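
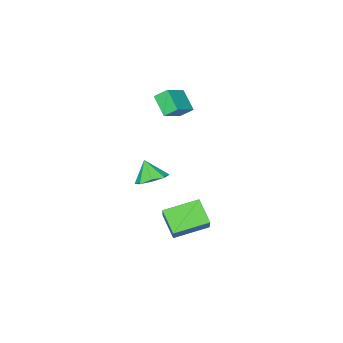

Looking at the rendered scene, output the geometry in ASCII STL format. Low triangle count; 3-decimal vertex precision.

solid 
facet normal -0.887 0.387 0.253
outer loop
vertex -0.124 1.76 -1.461
vertex 0.078 2.962 -2.588
vertex -1.078 0.537 -2.935
endloop
endfacet
facet normal -0.121 -0.724 0.679
outer loop
vertex 0.802 -0.282 -3.472
vertex -0.124 1.76 -1.461
vertex -1.078 0.537 -2.935
endloop
endfacet
facet normal -0.887 0.387 0.253
outer loop
vertex -1.078 0.537 -2.935
vertex 0.078 2.962 -2.588
vertex -0.876 1.739 -4.062
endloop
endfacet
facet normal -0.446 -0.571 -0.689
outer loop
vertex -0.876 1.739 -4.062
vertex 0.802 -0.282 -3.472
vertex -1.078 0.537 -2.935
endloop
endfacet
facet normal 0.446 0.571 0.689
outer loop
vertex -0.124 1.76 -1.461
vertex 1.958 2.143 -3.125
vertex 0.078 2.962 -2.588
endloop
endfacet
facet normal -0.121 -0.724 0.679
outer loop
vertex 1.756 0.941 -1.998
vertex -0.124 1.76 -1.461
vertex 0.802 -0.282 -3.472
endloop
endfacet
facet normal 0.446 0.571 0.689
outer loop
vertex 1.756 0.941 -1.998
vertex 1.958 2.143 -3.125
vertex -0.124 1.76 -1.461
endloop
endfacet
facet normal 0.121 0.724 -0.679
outer loop
vertex 0.078 2.962 -2.588
vertex 1.958 2.143 -3.125
vertex -0.876 1.739 -4.062
endloop
endfacet
facet normal -0.446 -0.571 -0.689
outer loop
vertex 1.004 0.92 -4.599
vertex 0.802 -0.282 -3.472
vertex -0.876 1.739 -4.062
endloop
endfacet
facet normal 0.121 0.724 -0.679
outer loop
vertex -0.876 1.739 -4.062
vertex 1.958 2.143 -3.125
vertex 1.004 0.92 -4.599
endloop
endfacet
facet normal 0.887 -0.387 -0.253
outer loop
vertex 1.004 0.92 -4.599
vertex 1.756 0.941 -1.998
vertex 0.802 -0.282 -3.472
endloop
endfacet
facet normal 0.887 -0.387 -0.253
outer loop
vertex 1.958 2.143 -3.125
vertex 1.756 0.941 -1.998
vertex 1.004 0.92 -4.599
endloop
endfacet
facet normal -0.005 0.503 -0.864
outer loop
vertex 2.454 -0.129 -0.169
vertex 1.487 -0.315 -0.272
vertex 2.02 0.407 0.145
endloop
endfacet
facet normal 0.684 0.134 0.717
outer loop
vertex 2.454 -0.129 -0.169
vertex 2.02 0.407 0.145
vertex 1.493 -1.005 0.912
endloop
endfacet
facet normal -0.006 0.503 -0.864
outer loop
vertex 2.02 0.407 0.145
vertex 1.487 -0.315 -0.272
vertex 1.274 0.52 0.216
endloop
endfacet
facet normal 0.150 0.428 0.891
outer loop
vertex 2.02 0.407 0.145
vertex 1.274 0.52 0.216
vertex 1.493 -1.005 0.912
endloop
endfacet
facet normal -0.005 0.504 -0.864
outer loop
vertex 1.274 0.52 0.216
vertex 1.487 -0.315 -0.272
vertex 0.653 0.144 0.0
endloop
endfacet
facet normal -0.474 0.308 0.825
outer loop
vertex 1.274 0.52 0.216
vertex 0.653 0.144 0.0
vertex 1.493 -1.005 0.912
endloop
endfacet
facet normal -0.005 0.503 -0.864
outer loop
vertex 0.653 0.144 0.0
vertex 1.487 -0.315 -0.272
vertex 0.52 -0.501 -0.375
endloop
endfacet
facet normal -0.816 -0.155 0.556
outer loop
vertex 0.653 0.144 0.0
vertex 0.52 -0.501 -0.375
vertex 1.493 -1.005 0.912
endloop
endfacet
facet normal -0.005 0.503 -0.864
outer loop
vertex 0.52 -0.501 -0.375
vertex 1.487 -0.315 -0.272
vertex 0.953 -1.037 -0.689
endloop
endfacet
facet normal -0.680 -0.692 0.243
outer loop
vertex 0.52 -0.501 -0.375
vertex 0.953 -1.037 -0.689
vertex 1.493 -1.005 0.912
endloop
endfacet
facet normal -0.005 0.503 -0.864
outer loop
vertex 0.953 -1.037 -0.689
vertex 1.487 -0.315 -0.272
vertex 1.699 -1.15 -0.759
endloop
endfacet
facet normal -0.143 -0.987 0.068
outer loop
vertex 0.953 -1.037 -0.689
vertex 1.699 -1.15 -0.759
vertex 1.493 -1.005 0.912
endloop
endfacet
facet normal -0.005 0.503 -0.864
outer loop
vertex 1.699 -1.15 -0.759
vertex 1.487 -0.315 -0.272
vertex 2.321 -0.774 -0.544
endloop
endfacet
facet normal 0.478 -0.868 0.134
outer loop
vertex 1.699 -1.15 -0.759
vertex 2.321 -0.774 -0.544
vertex 1.493 -1.005 0.912
endloop
endfacet
facet normal -0.005 0.503 -0.864
outer loop
vertex 2.321 -0.774 -0.544
vertex 1.487 -0.315 -0.272
vertex 2.454 -0.129 -0.169
endloop
endfacet
facet normal 0.821 -0.404 0.403
outer loop
vertex 2.321 -0.774 -0.544
vertex 2.454 -0.129 -0.169
vertex 1.493 -1.005 0.912
endloop
endfacet
facet normal -0.483 0.615 0.624
outer loop
vertex -1.474 -2.768 4.579
vertex -1.292 -1.632 3.601
vertex -2.906 -3.16 3.857
endloop
endfacet
facet normal -0.120 -0.753 0.647
outer loop
vertex -2.428 -3.768 3.239
vertex -1.474 -2.768 4.579
vertex -2.906 -3.16 3.857
endloop
endfacet
facet normal -0.483 0.615 0.624
outer loop
vertex -2.906 -3.16 3.857
vertex -1.292 -1.632 3.601
vertex -2.724 -2.024 2.879
endloop
endfacet
facet normal -0.867 -0.237 -0.437
outer loop
vertex -2.724 -2.024 2.879
vertex -2.428 -3.768 3.239
vertex -2.906 -3.16 3.857
endloop
endfacet
facet normal 0.867 0.237 0.437
outer loop
vertex -1.474 -2.768 4.579
vertex -0.814 -2.24 2.983
vertex -1.292 -1.632 3.601
endloop
endfacet
facet normal -0.120 -0.753 0.647
outer loop
vertex -0.996 -3.376 3.961
vertex -1.474 -2.768 4.579
vertex -2.428 -3.768 3.239
endloop
endfacet
facet normal 0.867 0.237 0.437
outer loop
vertex -0.996 -3.376 3.961
vertex -0.814 -2.24 2.983
vertex -1.474 -2.768 4.579
endloop
endfacet
facet normal 0.120 0.753 -0.647
outer loop
vertex -1.292 -1.632 3.601
vertex -0.814 -2.24 2.983
vertex -2.724 -2.024 2.879
endloop
endfacet
facet normal -0.867 -0.237 -0.437
outer loop
vertex -2.246 -2.632 2.261
vertex -2.428 -3.768 3.239
vertex -2.724 -2.024 2.879
endloop
endfacet
facet normal 0.120 0.753 -0.647
outer loop
vertex -2.724 -2.024 2.879
vertex -0.814 -2.24 2.983
vertex -2.246 -2.632 2.261
endloop
endfacet
facet normal 0.483 -0.615 -0.624
outer loop
vertex -2.246 -2.632 2.261
vertex -0.996 -3.376 3.961
vertex -2.428 -3.768 3.239
endloop
endfacet
facet normal 0.483 -0.615 -0.624
outer loop
vertex -0.814 -2.24 2.983
vertex -0.996 -3.376 3.961
vertex -2.246 -2.632 2.261
endloop
endfacet

endsolid


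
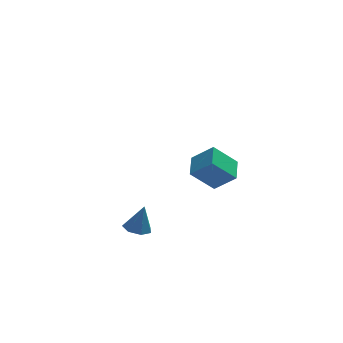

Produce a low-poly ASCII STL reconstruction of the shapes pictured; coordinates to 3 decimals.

solid 
facet normal -0.706 0.001 0.708
outer loop
vertex 0.665 -4.802 2.487
vertex 0.988 -3.499 2.807
vertex -0.358 -4.298 1.467
endloop
endfacet
facet normal -0.234 -0.944 -0.231
outer loop
vertex 0.892 -4.301 0.213
vertex 0.665 -4.802 2.487
vertex -0.358 -4.298 1.467
endloop
endfacet
facet normal -0.706 0.002 0.708
outer loop
vertex -0.358 -4.298 1.467
vertex 0.988 -3.499 2.807
vertex -0.035 -2.995 1.786
endloop
endfacet
facet normal -0.668 0.329 -0.667
outer loop
vertex -0.035 -2.995 1.786
vertex 0.892 -4.301 0.213
vertex -0.358 -4.298 1.467
endloop
endfacet
facet normal 0.668 -0.329 0.667
outer loop
vertex 0.665 -4.802 2.487
vertex 2.238 -3.502 1.553
vertex 0.988 -3.499 2.807
endloop
endfacet
facet normal -0.234 -0.944 -0.231
outer loop
vertex 1.915 -4.805 1.234
vertex 0.665 -4.802 2.487
vertex 0.892 -4.301 0.213
endloop
endfacet
facet normal 0.668 -0.329 0.667
outer loop
vertex 1.915 -4.805 1.234
vertex 2.238 -3.502 1.553
vertex 0.665 -4.802 2.487
endloop
endfacet
facet normal 0.234 0.944 0.231
outer loop
vertex 0.988 -3.499 2.807
vertex 2.238 -3.502 1.553
vertex -0.035 -2.995 1.786
endloop
endfacet
facet normal -0.668 0.329 -0.667
outer loop
vertex 1.215 -2.998 0.533
vertex 0.892 -4.301 0.213
vertex -0.035 -2.995 1.786
endloop
endfacet
facet normal 0.234 0.944 0.232
outer loop
vertex -0.035 -2.995 1.786
vertex 2.238 -3.502 1.553
vertex 1.215 -2.998 0.533
endloop
endfacet
facet normal 0.706 -0.001 -0.708
outer loop
vertex 1.215 -2.998 0.533
vertex 1.915 -4.805 1.234
vertex 0.892 -4.301 0.213
endloop
endfacet
facet normal 0.706 -0.001 -0.709
outer loop
vertex 2.238 -3.502 1.553
vertex 1.915 -4.805 1.234
vertex 1.215 -2.998 0.533
endloop
endfacet
facet normal -0.376 -0.193 -0.906
outer loop
vertex 2.896 2.671 -3.832
vertex 2.102 3.094 -3.593
vertex 2.86 3.463 -3.986
endloop
endfacet
facet normal 0.951 0.100 0.293
outer loop
vertex 2.896 2.671 -3.832
vertex 2.86 3.463 -3.986
vertex 2.478 3.286 -2.687
endloop
endfacet
facet normal -0.376 -0.193 -0.906
outer loop
vertex 2.86 3.463 -3.986
vertex 2.102 3.094 -3.593
vertex 2.254 3.976 -3.844
endloop
endfacet
facet normal 0.657 0.697 0.288
outer loop
vertex 2.86 3.463 -3.986
vertex 2.254 3.976 -3.844
vertex 2.478 3.286 -2.687
endloop
endfacet
facet normal -0.376 -0.193 -0.906
outer loop
vertex 2.254 3.976 -3.844
vertex 2.102 3.094 -3.593
vertex 1.533 3.825 -3.513
endloop
endfacet
facet normal 0.051 0.862 0.504
outer loop
vertex 2.254 3.976 -3.844
vertex 1.533 3.825 -3.513
vertex 2.478 3.286 -2.687
endloop
endfacet
facet normal -0.375 -0.193 -0.907
outer loop
vertex 1.533 3.825 -3.513
vertex 2.102 3.094 -3.593
vertex 1.241 3.123 -3.243
endloop
endfacet
facet normal -0.412 0.471 0.780
outer loop
vertex 1.533 3.825 -3.513
vertex 1.241 3.123 -3.243
vertex 2.478 3.286 -2.687
endloop
endfacet
facet normal -0.375 -0.193 -0.907
outer loop
vertex 1.241 3.123 -3.243
vertex 2.102 3.094 -3.593
vertex 1.597 2.399 -3.236
endloop
endfacet
facet normal -0.383 -0.180 0.906
outer loop
vertex 1.241 3.123 -3.243
vertex 1.597 2.399 -3.236
vertex 2.478 3.286 -2.687
endloop
endfacet
facet normal -0.376 -0.192 -0.906
outer loop
vertex 1.597 2.399 -3.236
vertex 2.102 3.094 -3.593
vertex 2.334 2.198 -3.499
endloop
endfacet
facet normal 0.117 -0.604 0.788
outer loop
vertex 1.597 2.399 -3.236
vertex 2.334 2.198 -3.499
vertex 2.478 3.286 -2.687
endloop
endfacet
facet normal -0.375 -0.192 -0.907
outer loop
vertex 2.334 2.198 -3.499
vertex 2.102 3.094 -3.593
vertex 2.896 2.671 -3.832
endloop
endfacet
facet normal 0.710 -0.479 0.517
outer loop
vertex 2.334 2.198 -3.499
vertex 2.896 2.671 -3.832
vertex 2.478 3.286 -2.687
endloop
endfacet
facet normal -0.258 -0.076 -0.963
outer loop
vertex -2.164 -2.928 -3.348
vertex -2.885 -3.169 -3.136
vertex -2.63 -2.433 -3.262
endloop
endfacet
facet normal 0.732 0.658 0.177
outer loop
vertex -2.164 -2.928 -3.348
vertex -2.63 -2.433 -3.262
vertex -2.475 -3.051 -1.604
endloop
endfacet
facet normal -0.260 -0.075 -0.963
outer loop
vertex -2.63 -2.433 -3.262
vertex -2.885 -3.169 -3.136
vertex -3.288 -2.492 -3.08
endloop
endfacet
facet normal 0.012 0.937 0.348
outer loop
vertex -2.63 -2.433 -3.262
vertex -3.288 -2.492 -3.08
vertex -2.475 -3.051 -1.604
endloop
endfacet
facet normal -0.258 -0.074 -0.963
outer loop
vertex -3.288 -2.492 -3.08
vertex -2.885 -3.169 -3.136
vertex -3.643 -3.062 -2.941
endloop
endfacet
facet normal -0.639 0.533 0.554
outer loop
vertex -3.288 -2.492 -3.08
vertex -3.643 -3.062 -2.941
vertex -2.475 -3.051 -1.604
endloop
endfacet
facet normal -0.258 -0.075 -0.963
outer loop
vertex -3.643 -3.062 -2.941
vertex -2.885 -3.169 -3.136
vertex -3.428 -3.712 -2.948
endloop
endfacet
facet normal -0.729 -0.248 0.639
outer loop
vertex -3.643 -3.062 -2.941
vertex -3.428 -3.712 -2.948
vertex -2.475 -3.051 -1.604
endloop
endfacet
facet normal -0.259 -0.075 -0.963
outer loop
vertex -3.428 -3.712 -2.948
vertex -2.885 -3.169 -3.136
vertex -2.804 -3.954 -3.097
endloop
endfacet
facet normal -0.190 -0.821 0.538
outer loop
vertex -3.428 -3.712 -2.948
vertex -2.804 -3.954 -3.097
vertex -2.475 -3.051 -1.604
endloop
endfacet
facet normal -0.258 -0.075 -0.963
outer loop
vertex -2.804 -3.954 -3.097
vertex -2.885 -3.169 -3.136
vertex -2.241 -3.605 -3.275
endloop
endfacet
facet normal 0.571 -0.752 0.329
outer loop
vertex -2.804 -3.954 -3.097
vertex -2.241 -3.605 -3.275
vertex -2.475 -3.051 -1.604
endloop
endfacet
facet normal -0.258 -0.074 -0.963
outer loop
vertex -2.241 -3.605 -3.275
vertex -2.885 -3.169 -3.136
vertex -2.164 -2.928 -3.348
endloop
endfacet
facet normal 0.981 -0.093 0.168
outer loop
vertex -2.241 -3.605 -3.275
vertex -2.164 -2.928 -3.348
vertex -2.475 -3.051 -1.604
endloop
endfacet

endsolid


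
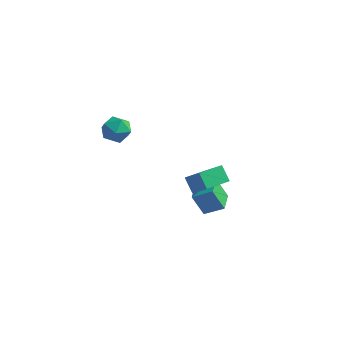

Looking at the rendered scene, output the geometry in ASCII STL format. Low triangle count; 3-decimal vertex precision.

solid 
facet normal -0.847 -0.251 -0.469
outer loop
vertex 1.474 -1.316 -3.105
vertex 1.148 0.009 -3.224
vertex 2.154 -1.262 -4.362
endloop
endfacet
facet normal 0.238 -0.967 0.087
outer loop
vertex 3.212 -0.949 -3.776
vertex 1.474 -1.316 -3.105
vertex 2.154 -1.262 -4.362
endloop
endfacet
facet normal -0.847 -0.251 -0.468
outer loop
vertex 2.154 -1.262 -4.362
vertex 1.148 0.009 -3.224
vertex 1.827 0.063 -4.481
endloop
endfacet
facet normal 0.475 0.038 -0.879
outer loop
vertex 1.827 0.063 -4.481
vertex 3.212 -0.949 -3.776
vertex 2.154 -1.262 -4.362
endloop
endfacet
facet normal -0.476 -0.038 0.879
outer loop
vertex 1.474 -1.316 -3.105
vertex 2.206 0.322 -2.638
vertex 1.148 0.009 -3.224
endloop
endfacet
facet normal 0.238 -0.967 0.087
outer loop
vertex 2.533 -1.003 -2.519
vertex 1.474 -1.316 -3.105
vertex 3.212 -0.949 -3.776
endloop
endfacet
facet normal -0.475 -0.038 0.879
outer loop
vertex 2.533 -1.003 -2.519
vertex 2.206 0.322 -2.638
vertex 1.474 -1.316 -3.105
endloop
endfacet
facet normal -0.238 0.967 -0.087
outer loop
vertex 1.148 0.009 -3.224
vertex 2.206 0.322 -2.638
vertex 1.827 0.063 -4.481
endloop
endfacet
facet normal 0.475 0.038 -0.879
outer loop
vertex 2.886 0.376 -3.895
vertex 3.212 -0.949 -3.776
vertex 1.827 0.063 -4.481
endloop
endfacet
facet normal -0.238 0.967 -0.087
outer loop
vertex 1.827 0.063 -4.481
vertex 2.206 0.322 -2.638
vertex 2.886 0.376 -3.895
endloop
endfacet
facet normal 0.847 0.251 0.468
outer loop
vertex 2.886 0.376 -3.895
vertex 2.533 -1.003 -2.519
vertex 3.212 -0.949 -3.776
endloop
endfacet
facet normal 0.847 0.251 0.469
outer loop
vertex 2.206 0.322 -2.638
vertex 2.533 -1.003 -2.519
vertex 2.886 0.376 -3.895
endloop
endfacet
facet normal -0.508 -0.858 0.083
outer loop
vertex 2.99 -4.031 1.644
vertex 2.004 -3.553 0.548
vertex 3.594 -4.459 0.913
endloop
endfacet
facet normal 0.636 -0.309 0.707
outer loop
vertex 4.336 -3.207 0.792
vertex 2.99 -4.031 1.644
vertex 3.594 -4.459 0.913
endloop
endfacet
facet normal -0.508 -0.858 0.083
outer loop
vertex 3.594 -4.459 0.913
vertex 2.004 -3.553 0.548
vertex 2.608 -3.981 -0.183
endloop
endfacet
facet normal 0.581 -0.412 -0.702
outer loop
vertex 2.608 -3.981 -0.183
vertex 4.336 -3.207 0.792
vertex 3.594 -4.459 0.913
endloop
endfacet
facet normal -0.581 0.412 0.702
outer loop
vertex 2.99 -4.031 1.644
vertex 2.746 -2.301 0.427
vertex 2.004 -3.553 0.548
endloop
endfacet
facet normal 0.636 -0.309 0.707
outer loop
vertex 3.732 -2.779 1.523
vertex 2.99 -4.031 1.644
vertex 4.336 -3.207 0.792
endloop
endfacet
facet normal -0.581 0.412 0.702
outer loop
vertex 3.732 -2.779 1.523
vertex 2.746 -2.301 0.427
vertex 2.99 -4.031 1.644
endloop
endfacet
facet normal -0.636 0.309 -0.707
outer loop
vertex 2.004 -3.553 0.548
vertex 2.746 -2.301 0.427
vertex 2.608 -3.981 -0.183
endloop
endfacet
facet normal 0.581 -0.412 -0.702
outer loop
vertex 3.35 -2.729 -0.304
vertex 4.336 -3.207 0.792
vertex 2.608 -3.981 -0.183
endloop
endfacet
facet normal -0.636 0.309 -0.707
outer loop
vertex 2.608 -3.981 -0.183
vertex 2.746 -2.301 0.427
vertex 3.35 -2.729 -0.304
endloop
endfacet
facet normal 0.508 0.858 -0.083
outer loop
vertex 3.35 -2.729 -0.304
vertex 3.732 -2.779 1.523
vertex 4.336 -3.207 0.792
endloop
endfacet
facet normal 0.508 0.858 -0.083
outer loop
vertex 2.746 -2.301 0.427
vertex 3.732 -2.779 1.523
vertex 3.35 -2.729 -0.304
endloop
endfacet
facet normal -0.776 0.630 0.017
outer loop
vertex -1.972 -3.188 3.154
vertex -2.52 -3.869 3.384
vertex -2.11 -3.382 4.026
endloop
endfacet
facet normal -0.172 0.967 0.188
outer loop
vertex -1.972 -3.188 3.154
vertex -2.11 -3.382 4.026
vertex -1.279 -3.178 3.735
endloop
endfacet
facet normal 0.285 0.891 -0.355
outer loop
vertex -1.972 -3.188 3.154
vertex -1.279 -3.178 3.735
vertex -1.174 -3.539 2.913
endloop
endfacet
facet normal -0.038 0.505 -0.862
outer loop
vertex -1.972 -3.188 3.154
vertex -1.174 -3.539 2.913
vertex -1.941 -3.967 2.696
endloop
endfacet
facet normal -0.694 0.344 -0.633
outer loop
vertex -1.972 -3.188 3.154
vertex -1.941 -3.967 2.696
vertex -2.52 -3.869 3.384
endloop
endfacet
facet normal 0.108 0.643 0.758
outer loop
vertex -1.279 -3.178 3.735
vertex -2.11 -3.382 4.026
vertex -1.399 -3.853 4.324
endloop
endfacet
facet normal -0.871 0.098 0.482
outer loop
vertex -2.11 -3.382 4.026
vertex -2.52 -3.869 3.384
vertex -2.166 -4.281 4.107
endloop
endfacet
facet normal -0.737 -0.365 -0.568
outer loop
vertex -2.52 -3.869 3.384
vertex -1.941 -3.967 2.696
vertex -2.061 -4.642 3.285
endloop
endfacet
facet normal 0.325 -0.105 -0.940
outer loop
vertex -1.941 -3.967 2.696
vertex -1.174 -3.539 2.913
vertex -1.23 -4.438 2.994
endloop
endfacet
facet normal 0.847 0.518 -0.119
outer loop
vertex -1.174 -3.539 2.913
vertex -1.279 -3.178 3.735
vertex -0.82 -3.951 3.636
endloop
endfacet
facet normal 0.038 -0.505 0.862
outer loop
vertex -1.368 -4.632 3.866
vertex -1.399 -3.853 4.324
vertex -2.166 -4.281 4.107
endloop
endfacet
facet normal -0.285 -0.891 0.355
outer loop
vertex -1.368 -4.632 3.866
vertex -2.166 -4.281 4.107
vertex -2.061 -4.642 3.285
endloop
endfacet
facet normal 0.172 -0.967 -0.188
outer loop
vertex -1.368 -4.632 3.866
vertex -2.061 -4.642 3.285
vertex -1.23 -4.438 2.994
endloop
endfacet
facet normal 0.776 -0.630 -0.017
outer loop
vertex -1.368 -4.632 3.866
vertex -1.23 -4.438 2.994
vertex -0.82 -3.951 3.636
endloop
endfacet
facet normal 0.694 -0.344 0.633
outer loop
vertex -1.368 -4.632 3.866
vertex -0.82 -3.951 3.636
vertex -1.399 -3.853 4.324
endloop
endfacet
facet normal -0.325 0.105 0.940
outer loop
vertex -2.166 -4.281 4.107
vertex -1.399 -3.853 4.324
vertex -2.11 -3.382 4.026
endloop
endfacet
facet normal -0.847 -0.518 0.119
outer loop
vertex -2.061 -4.642 3.285
vertex -2.166 -4.281 4.107
vertex -2.52 -3.869 3.384
endloop
endfacet
facet normal -0.108 -0.643 -0.758
outer loop
vertex -1.23 -4.438 2.994
vertex -2.061 -4.642 3.285
vertex -1.941 -3.967 2.696
endloop
endfacet
facet normal 0.871 -0.098 -0.482
outer loop
vertex -0.82 -3.951 3.636
vertex -1.23 -4.438 2.994
vertex -1.174 -3.539 2.913
endloop
endfacet
facet normal 0.737 0.365 0.568
outer loop
vertex -1.399 -3.853 4.324
vertex -0.82 -3.951 3.636
vertex -1.279 -3.178 3.735
endloop
endfacet

endsolid


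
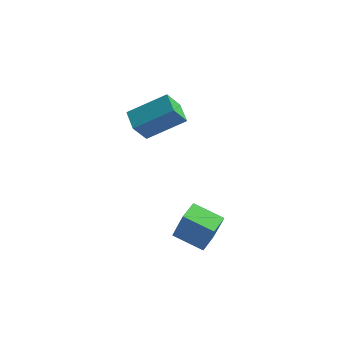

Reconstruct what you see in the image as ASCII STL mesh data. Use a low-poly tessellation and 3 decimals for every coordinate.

solid 
facet normal -0.300 -0.455 0.838
outer loop
vertex -1.845 -1.171 2.769
vertex -2.308 -0.499 2.968
vertex -3.114 -1.808 1.969
endloop
endfacet
facet normal 0.551 -0.800 -0.237
outer loop
vertex -2.792 -1.321 1.072
vertex -1.845 -1.171 2.769
vertex -3.114 -1.808 1.969
endloop
endfacet
facet normal -0.300 -0.455 0.838
outer loop
vertex -3.114 -1.808 1.969
vertex -2.308 -0.499 2.968
vertex -3.577 -1.136 2.168
endloop
endfacet
facet normal -0.778 -0.391 -0.492
outer loop
vertex -3.577 -1.136 2.168
vertex -2.792 -1.321 1.072
vertex -3.114 -1.808 1.969
endloop
endfacet
facet normal 0.778 0.391 0.492
outer loop
vertex -1.845 -1.171 2.769
vertex -1.986 -0.012 2.071
vertex -2.308 -0.499 2.968
endloop
endfacet
facet normal 0.551 -0.800 -0.237
outer loop
vertex -1.523 -0.684 1.872
vertex -1.845 -1.171 2.769
vertex -2.792 -1.321 1.072
endloop
endfacet
facet normal 0.778 0.391 0.492
outer loop
vertex -1.523 -0.684 1.872
vertex -1.986 -0.012 2.071
vertex -1.845 -1.171 2.769
endloop
endfacet
facet normal -0.551 0.800 0.237
outer loop
vertex -2.308 -0.499 2.968
vertex -1.986 -0.012 2.071
vertex -3.577 -1.136 2.168
endloop
endfacet
facet normal -0.778 -0.391 -0.492
outer loop
vertex -3.255 -0.649 1.271
vertex -2.792 -1.321 1.072
vertex -3.577 -1.136 2.168
endloop
endfacet
facet normal -0.551 0.800 0.237
outer loop
vertex -3.577 -1.136 2.168
vertex -1.986 -0.012 2.071
vertex -3.255 -0.649 1.271
endloop
endfacet
facet normal 0.300 0.455 -0.838
outer loop
vertex -3.255 -0.649 1.271
vertex -1.523 -0.684 1.872
vertex -2.792 -1.321 1.072
endloop
endfacet
facet normal 0.300 0.455 -0.838
outer loop
vertex -1.986 -0.012 2.071
vertex -1.523 -0.684 1.872
vertex -3.255 -0.649 1.271
endloop
endfacet
facet normal -0.948 0.117 0.295
outer loop
vertex -0.928 -2.981 -1.283
vertex -0.837 -2.068 -1.351
vertex -1.29 -3.029 -2.426
endloop
endfacet
facet normal -0.099 -0.992 0.073
outer loop
vertex -0.123 -3.172 -2.789
vertex -0.928 -2.981 -1.283
vertex -1.29 -3.029 -2.426
endloop
endfacet
facet normal -0.948 0.117 0.295
outer loop
vertex -1.29 -3.029 -2.426
vertex -0.837 -2.068 -1.351
vertex -1.199 -2.116 -2.494
endloop
endfacet
facet normal -0.301 -0.041 -0.953
outer loop
vertex -1.199 -2.116 -2.494
vertex -0.123 -3.172 -2.789
vertex -1.29 -3.029 -2.426
endloop
endfacet
facet normal 0.301 0.041 0.953
outer loop
vertex -0.928 -2.981 -1.283
vertex 0.33 -2.211 -1.714
vertex -0.837 -2.068 -1.351
endloop
endfacet
facet normal -0.099 -0.992 0.073
outer loop
vertex 0.239 -3.124 -1.646
vertex -0.928 -2.981 -1.283
vertex -0.123 -3.172 -2.789
endloop
endfacet
facet normal 0.301 0.041 0.953
outer loop
vertex 0.239 -3.124 -1.646
vertex 0.33 -2.211 -1.714
vertex -0.928 -2.981 -1.283
endloop
endfacet
facet normal 0.099 0.992 -0.073
outer loop
vertex -0.837 -2.068 -1.351
vertex 0.33 -2.211 -1.714
vertex -1.199 -2.116 -2.494
endloop
endfacet
facet normal -0.301 -0.041 -0.953
outer loop
vertex -0.032 -2.259 -2.857
vertex -0.123 -3.172 -2.789
vertex -1.199 -2.116 -2.494
endloop
endfacet
facet normal 0.099 0.992 -0.073
outer loop
vertex -1.199 -2.116 -2.494
vertex 0.33 -2.211 -1.714
vertex -0.032 -2.259 -2.857
endloop
endfacet
facet normal 0.948 -0.117 -0.295
outer loop
vertex -0.032 -2.259 -2.857
vertex 0.239 -3.124 -1.646
vertex -0.123 -3.172 -2.789
endloop
endfacet
facet normal 0.948 -0.117 -0.295
outer loop
vertex 0.33 -2.211 -1.714
vertex 0.239 -3.124 -1.646
vertex -0.032 -2.259 -2.857
endloop
endfacet

endsolid


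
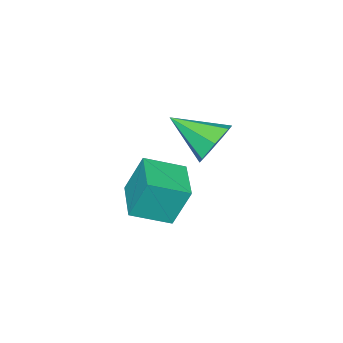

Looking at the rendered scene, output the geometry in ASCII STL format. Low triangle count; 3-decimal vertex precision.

solid 
facet normal -0.288 0.842 -0.457
outer loop
vertex -0.846 -0.714 0.896
vertex -1.46 -0.456 1.759
vertex -0.417 -0.203 1.567
endloop
endfacet
facet normal 0.887 -0.352 -0.299
outer loop
vertex -0.846 -0.714 0.896
vertex -0.417 -0.203 1.567
vertex -0.84 -2.264 2.741
endloop
endfacet
facet normal -0.288 0.841 -0.458
outer loop
vertex -0.417 -0.203 1.567
vertex -1.46 -0.456 1.759
vertex -0.774 0.118 2.382
endloop
endfacet
facet normal 0.920 0.033 0.390
outer loop
vertex -0.417 -0.203 1.567
vertex -0.774 0.118 2.382
vertex -0.84 -2.264 2.741
endloop
endfacet
facet normal -0.288 0.841 -0.458
outer loop
vertex -0.774 0.118 2.382
vertex -1.46 -0.456 1.759
vertex -1.647 0.007 2.728
endloop
endfacet
facet normal 0.351 0.130 0.927
outer loop
vertex -0.774 0.118 2.382
vertex -1.647 0.007 2.728
vertex -0.84 -2.264 2.741
endloop
endfacet
facet normal -0.289 0.841 -0.458
outer loop
vertex -1.647 0.007 2.728
vertex -1.46 -0.456 1.759
vertex -2.379 -0.453 2.344
endloop
endfacet
facet normal -0.393 -0.134 0.910
outer loop
vertex -1.647 0.007 2.728
vertex -2.379 -0.453 2.344
vertex -0.84 -2.264 2.741
endloop
endfacet
facet normal -0.288 0.842 -0.456
outer loop
vertex -2.379 -0.453 2.344
vertex -1.46 -0.456 1.759
vertex -2.419 -0.914 1.519
endloop
endfacet
facet normal -0.750 -0.561 0.350
outer loop
vertex -2.379 -0.453 2.344
vertex -2.419 -0.914 1.519
vertex -0.84 -2.264 2.741
endloop
endfacet
facet normal -0.287 0.842 -0.457
outer loop
vertex -2.419 -0.914 1.519
vertex -1.46 -0.456 1.759
vertex -1.737 -1.031 0.875
endloop
endfacet
facet normal -0.453 -0.828 -0.329
outer loop
vertex -2.419 -0.914 1.519
vertex -1.737 -1.031 0.875
vertex -0.84 -2.264 2.741
endloop
endfacet
facet normal -0.289 0.841 -0.457
outer loop
vertex -1.737 -1.031 0.875
vertex -1.46 -0.456 1.759
vertex -0.846 -0.714 0.896
endloop
endfacet
facet normal 0.276 -0.735 -0.619
outer loop
vertex -1.737 -1.031 0.875
vertex -0.846 -0.714 0.896
vertex -0.84 -2.264 2.741
endloop
endfacet
facet normal -0.655 -0.751 0.086
outer loop
vertex -1.663 -4.503 -1.072
vertex -3.018 -3.4 -1.765
vertex -1.206 -5.116 -2.942
endloop
endfacet
facet normal 0.721 -0.587 0.369
outer loop
vertex 0.118 -3.6 -3.115
vertex -1.663 -4.503 -1.072
vertex -1.206 -5.116 -2.942
endloop
endfacet
facet normal -0.655 -0.751 0.086
outer loop
vertex -1.206 -5.116 -2.942
vertex -3.018 -3.4 -1.765
vertex -2.561 -4.013 -3.635
endloop
endfacet
facet normal 0.226 -0.303 -0.926
outer loop
vertex -2.561 -4.013 -3.635
vertex 0.118 -3.6 -3.115
vertex -1.206 -5.116 -2.942
endloop
endfacet
facet normal -0.226 0.303 0.926
outer loop
vertex -1.663 -4.503 -1.072
vertex -1.694 -1.884 -1.938
vertex -3.018 -3.4 -1.765
endloop
endfacet
facet normal 0.721 -0.587 0.369
outer loop
vertex -0.339 -2.987 -1.245
vertex -1.663 -4.503 -1.072
vertex 0.118 -3.6 -3.115
endloop
endfacet
facet normal -0.226 0.303 0.926
outer loop
vertex -0.339 -2.987 -1.245
vertex -1.694 -1.884 -1.938
vertex -1.663 -4.503 -1.072
endloop
endfacet
facet normal -0.721 0.587 -0.369
outer loop
vertex -3.018 -3.4 -1.765
vertex -1.694 -1.884 -1.938
vertex -2.561 -4.013 -3.635
endloop
endfacet
facet normal 0.226 -0.303 -0.926
outer loop
vertex -1.237 -2.497 -3.808
vertex 0.118 -3.6 -3.115
vertex -2.561 -4.013 -3.635
endloop
endfacet
facet normal -0.721 0.587 -0.369
outer loop
vertex -2.561 -4.013 -3.635
vertex -1.694 -1.884 -1.938
vertex -1.237 -2.497 -3.808
endloop
endfacet
facet normal 0.655 0.751 -0.086
outer loop
vertex -1.237 -2.497 -3.808
vertex -0.339 -2.987 -1.245
vertex 0.118 -3.6 -3.115
endloop
endfacet
facet normal 0.655 0.751 -0.086
outer loop
vertex -1.694 -1.884 -1.938
vertex -0.339 -2.987 -1.245
vertex -1.237 -2.497 -3.808
endloop
endfacet

endsolid


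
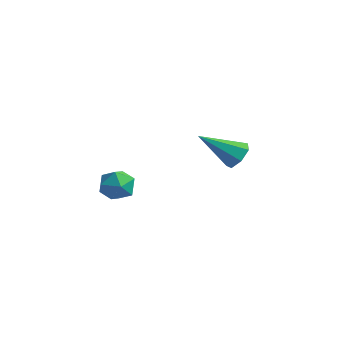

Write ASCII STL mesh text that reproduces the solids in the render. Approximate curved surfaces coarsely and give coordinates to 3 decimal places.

solid 
facet normal 0.484 0.645 -0.591
outer loop
vertex -0.473 3.255 2.449
vertex -0.974 3.237 2.019
vertex -0.886 3.642 2.533
endloop
endfacet
facet normal 0.314 0.131 0.940
outer loop
vertex -0.473 3.255 2.449
vertex -0.886 3.642 2.533
vertex -1.826 2.103 3.061
endloop
endfacet
facet normal 0.485 0.644 -0.591
outer loop
vertex -0.886 3.642 2.533
vertex -0.974 3.237 2.019
vertex -1.365 3.725 2.23
endloop
endfacet
facet normal -0.397 0.505 0.766
outer loop
vertex -0.886 3.642 2.533
vertex -1.365 3.725 2.23
vertex -1.826 2.103 3.061
endloop
endfacet
facet normal 0.484 0.644 -0.592
outer loop
vertex -1.365 3.725 2.23
vertex -0.974 3.237 2.019
vertex -1.55 3.44 1.769
endloop
endfacet
facet normal -0.925 0.344 0.159
outer loop
vertex -1.365 3.725 2.23
vertex -1.55 3.44 1.769
vertex -1.826 2.103 3.061
endloop
endfacet
facet normal 0.484 0.645 -0.591
outer loop
vertex -1.55 3.44 1.769
vertex -0.974 3.237 2.019
vertex -1.301 3.003 1.496
endloop
endfacet
facet normal -0.874 -0.232 -0.427
outer loop
vertex -1.55 3.44 1.769
vertex -1.301 3.003 1.496
vertex -1.826 2.103 3.061
endloop
endfacet
facet normal 0.484 0.645 -0.591
outer loop
vertex -1.301 3.003 1.496
vertex -0.974 3.237 2.019
vertex -0.806 2.742 1.617
endloop
endfacet
facet normal -0.282 -0.788 -0.548
outer loop
vertex -1.301 3.003 1.496
vertex -0.806 2.742 1.617
vertex -1.826 2.103 3.061
endloop
endfacet
facet normal 0.484 0.645 -0.592
outer loop
vertex -0.806 2.742 1.617
vertex -0.974 3.237 2.019
vertex -0.437 2.854 2.041
endloop
endfacet
facet normal 0.406 -0.907 -0.114
outer loop
vertex -0.806 2.742 1.617
vertex -0.437 2.854 2.041
vertex -1.826 2.103 3.061
endloop
endfacet
facet normal 0.484 0.645 -0.591
outer loop
vertex -0.437 2.854 2.041
vertex -0.974 3.237 2.019
vertex -0.473 3.255 2.449
endloop
endfacet
facet normal 0.672 -0.498 0.548
outer loop
vertex -0.437 2.854 2.041
vertex -0.473 3.255 2.449
vertex -1.826 2.103 3.061
endloop
endfacet
facet normal 0.166 0.443 0.881
outer loop
vertex -2.439 -0.917 2.05
vertex -2.138 -1.538 2.306
vertex -1.717 -1.034 1.973
endloop
endfacet
facet normal 0.186 0.919 0.349
outer loop
vertex -2.439 -0.917 2.05
vertex -1.717 -1.034 1.973
vertex -2.104 -0.745 1.418
endloop
endfacet
facet normal -0.442 0.897 0.010
outer loop
vertex -2.439 -0.917 2.05
vertex -2.104 -0.745 1.418
vertex -2.764 -1.07 1.408
endloop
endfacet
facet normal -0.850 0.409 0.333
outer loop
vertex -2.439 -0.917 2.05
vertex -2.764 -1.07 1.408
vertex -2.785 -1.56 1.957
endloop
endfacet
facet normal -0.474 0.129 0.871
outer loop
vertex -2.439 -0.917 2.05
vertex -2.785 -1.56 1.957
vertex -2.138 -1.538 2.306
endloop
endfacet
facet normal 0.692 0.713 -0.111
outer loop
vertex -2.104 -0.745 1.418
vertex -1.717 -1.034 1.973
vertex -1.595 -1.26 1.283
endloop
endfacet
facet normal 0.659 -0.055 0.750
outer loop
vertex -1.717 -1.034 1.973
vertex -2.138 -1.538 2.306
vertex -1.616 -1.75 1.832
endloop
endfacet
facet normal -0.377 -0.565 0.734
outer loop
vertex -2.138 -1.538 2.306
vertex -2.785 -1.56 1.957
vertex -2.276 -2.075 1.822
endloop
endfacet
facet normal -0.984 -0.112 -0.137
outer loop
vertex -2.785 -1.56 1.957
vertex -2.764 -1.07 1.408
vertex -2.663 -1.786 1.267
endloop
endfacet
facet normal -0.324 0.678 -0.660
outer loop
vertex -2.764 -1.07 1.408
vertex -2.104 -0.745 1.418
vertex -2.242 -1.282 0.934
endloop
endfacet
facet normal 0.850 -0.409 -0.333
outer loop
vertex -1.941 -1.903 1.19
vertex -1.595 -1.26 1.283
vertex -1.616 -1.75 1.832
endloop
endfacet
facet normal 0.442 -0.897 -0.010
outer loop
vertex -1.941 -1.903 1.19
vertex -1.616 -1.75 1.832
vertex -2.276 -2.075 1.822
endloop
endfacet
facet normal -0.186 -0.919 -0.349
outer loop
vertex -1.941 -1.903 1.19
vertex -2.276 -2.075 1.822
vertex -2.663 -1.786 1.267
endloop
endfacet
facet normal -0.166 -0.443 -0.881
outer loop
vertex -1.941 -1.903 1.19
vertex -2.663 -1.786 1.267
vertex -2.242 -1.282 0.934
endloop
endfacet
facet normal 0.474 -0.129 -0.871
outer loop
vertex -1.941 -1.903 1.19
vertex -2.242 -1.282 0.934
vertex -1.595 -1.26 1.283
endloop
endfacet
facet normal 0.984 0.112 0.137
outer loop
vertex -1.616 -1.75 1.832
vertex -1.595 -1.26 1.283
vertex -1.717 -1.034 1.973
endloop
endfacet
facet normal 0.324 -0.678 0.660
outer loop
vertex -2.276 -2.075 1.822
vertex -1.616 -1.75 1.832
vertex -2.138 -1.538 2.306
endloop
endfacet
facet normal -0.692 -0.713 0.111
outer loop
vertex -2.663 -1.786 1.267
vertex -2.276 -2.075 1.822
vertex -2.785 -1.56 1.957
endloop
endfacet
facet normal -0.659 0.055 -0.750
outer loop
vertex -2.242 -1.282 0.934
vertex -2.663 -1.786 1.267
vertex -2.764 -1.07 1.408
endloop
endfacet
facet normal 0.377 0.565 -0.734
outer loop
vertex -1.595 -1.26 1.283
vertex -2.242 -1.282 0.934
vertex -2.104 -0.745 1.418
endloop
endfacet

endsolid


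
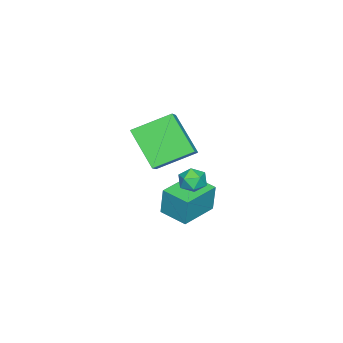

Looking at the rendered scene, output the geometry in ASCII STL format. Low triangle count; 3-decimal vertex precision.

solid 
facet normal -0.524 0.737 0.427
outer loop
vertex 2.453 -3.29 2.805
vertex 3.161 -1.958 1.374
vertex 1.68 -3.503 2.225
endloop
endfacet
facet normal -0.340 -0.640 0.689
outer loop
vertex 2.659 -4.882 1.426
vertex 2.453 -3.29 2.805
vertex 1.68 -3.503 2.225
endloop
endfacet
facet normal -0.524 0.737 0.427
outer loop
vertex 1.68 -3.503 2.225
vertex 3.161 -1.958 1.374
vertex 2.388 -2.171 0.793
endloop
endfacet
facet normal -0.781 -0.215 -0.586
outer loop
vertex 2.388 -2.171 0.793
vertex 2.659 -4.882 1.426
vertex 1.68 -3.503 2.225
endloop
endfacet
facet normal 0.781 0.215 0.586
outer loop
vertex 2.453 -3.29 2.805
vertex 4.14 -3.337 0.575
vertex 3.161 -1.958 1.374
endloop
endfacet
facet normal -0.341 -0.640 0.688
outer loop
vertex 3.432 -4.669 2.007
vertex 2.453 -3.29 2.805
vertex 2.659 -4.882 1.426
endloop
endfacet
facet normal 0.781 0.215 0.586
outer loop
vertex 3.432 -4.669 2.007
vertex 4.14 -3.337 0.575
vertex 2.453 -3.29 2.805
endloop
endfacet
facet normal 0.341 0.641 -0.688
outer loop
vertex 3.161 -1.958 1.374
vertex 4.14 -3.337 0.575
vertex 2.388 -2.171 0.793
endloop
endfacet
facet normal -0.781 -0.215 -0.586
outer loop
vertex 3.367 -3.55 -0.005
vertex 2.659 -4.882 1.426
vertex 2.388 -2.171 0.793
endloop
endfacet
facet normal 0.340 0.640 -0.689
outer loop
vertex 2.388 -2.171 0.793
vertex 4.14 -3.337 0.575
vertex 3.367 -3.55 -0.005
endloop
endfacet
facet normal 0.524 -0.737 -0.427
outer loop
vertex 3.367 -3.55 -0.005
vertex 3.432 -4.669 2.007
vertex 2.659 -4.882 1.426
endloop
endfacet
facet normal 0.524 -0.737 -0.427
outer loop
vertex 4.14 -3.337 0.575
vertex 3.432 -4.669 2.007
vertex 3.367 -3.55 -0.005
endloop
endfacet
facet normal -0.967 0.256 0.008
outer loop
vertex 0.052 -3.593 -2.443
vertex 0.395 -2.295 -2.58
vertex 0.004 -3.729 -3.845
endloop
endfacet
facet normal -0.254 -0.962 0.102
outer loop
vertex 1.725 -4.185 -3.86
vertex 0.052 -3.593 -2.443
vertex 0.004 -3.729 -3.845
endloop
endfacet
facet normal -0.967 0.256 0.008
outer loop
vertex 0.004 -3.729 -3.845
vertex 0.395 -2.295 -2.58
vertex 0.347 -2.431 -3.983
endloop
endfacet
facet normal -0.034 -0.097 -0.995
outer loop
vertex 0.347 -2.431 -3.983
vertex 1.725 -4.185 -3.86
vertex 0.004 -3.729 -3.845
endloop
endfacet
facet normal 0.034 0.096 0.995
outer loop
vertex 0.052 -3.593 -2.443
vertex 2.116 -2.751 -2.595
vertex 0.395 -2.295 -2.58
endloop
endfacet
facet normal -0.254 -0.962 0.102
outer loop
vertex 1.773 -4.049 -2.457
vertex 0.052 -3.593 -2.443
vertex 1.725 -4.185 -3.86
endloop
endfacet
facet normal 0.034 0.097 0.995
outer loop
vertex 1.773 -4.049 -2.457
vertex 2.116 -2.751 -2.595
vertex 0.052 -3.593 -2.443
endloop
endfacet
facet normal 0.254 0.962 -0.102
outer loop
vertex 0.395 -2.295 -2.58
vertex 2.116 -2.751 -2.595
vertex 0.347 -2.431 -3.983
endloop
endfacet
facet normal -0.034 -0.096 -0.995
outer loop
vertex 2.068 -2.887 -3.997
vertex 1.725 -4.185 -3.86
vertex 0.347 -2.431 -3.983
endloop
endfacet
facet normal 0.254 0.962 -0.102
outer loop
vertex 0.347 -2.431 -3.983
vertex 2.116 -2.751 -2.595
vertex 2.068 -2.887 -3.997
endloop
endfacet
facet normal 0.967 -0.256 -0.008
outer loop
vertex 2.068 -2.887 -3.997
vertex 1.773 -4.049 -2.457
vertex 1.725 -4.185 -3.86
endloop
endfacet
facet normal 0.967 -0.256 -0.008
outer loop
vertex 2.116 -2.751 -2.595
vertex 1.773 -4.049 -2.457
vertex 2.068 -2.887 -3.997
endloop
endfacet
facet normal -0.226 0.435 0.872
outer loop
vertex 2.125 -1.981 -0.5
vertex 2.477 -2.442 -0.179
vertex 2.77 -1.883 -0.382
endloop
endfacet
facet normal -0.202 0.917 0.345
outer loop
vertex 2.125 -1.981 -0.5
vertex 2.77 -1.883 -0.382
vertex 2.511 -1.719 -0.97
endloop
endfacet
facet normal -0.676 0.721 -0.153
outer loop
vertex 2.125 -1.981 -0.5
vertex 2.511 -1.719 -0.97
vertex 2.059 -2.176 -1.129
endloop
endfacet
facet normal -0.991 0.120 0.067
outer loop
vertex 2.125 -1.981 -0.5
vertex 2.059 -2.176 -1.129
vertex 2.038 -2.623 -0.641
endloop
endfacet
facet normal -0.712 -0.057 0.699
outer loop
vertex 2.125 -1.981 -0.5
vertex 2.038 -2.623 -0.641
vertex 2.477 -2.442 -0.179
endloop
endfacet
facet normal 0.447 0.893 0.052
outer loop
vertex 2.511 -1.719 -0.97
vertex 2.77 -1.883 -0.382
vertex 3.102 -2.017 -0.939
endloop
endfacet
facet normal 0.411 0.113 0.904
outer loop
vertex 2.77 -1.883 -0.382
vertex 2.477 -2.442 -0.179
vertex 3.081 -2.464 -0.451
endloop
endfacet
facet normal -0.377 -0.683 0.626
outer loop
vertex 2.477 -2.442 -0.179
vertex 2.038 -2.623 -0.641
vertex 2.629 -2.921 -0.61
endloop
endfacet
facet normal -0.828 -0.396 -0.398
outer loop
vertex 2.038 -2.623 -0.641
vertex 2.059 -2.176 -1.129
vertex 2.37 -2.757 -1.198
endloop
endfacet
facet normal -0.318 0.576 -0.753
outer loop
vertex 2.059 -2.176 -1.129
vertex 2.511 -1.719 -0.97
vertex 2.663 -2.198 -1.401
endloop
endfacet
facet normal 0.991 -0.120 -0.067
outer loop
vertex 3.015 -2.659 -1.08
vertex 3.102 -2.017 -0.939
vertex 3.081 -2.464 -0.451
endloop
endfacet
facet normal 0.676 -0.721 0.153
outer loop
vertex 3.015 -2.659 -1.08
vertex 3.081 -2.464 -0.451
vertex 2.629 -2.921 -0.61
endloop
endfacet
facet normal 0.202 -0.917 -0.345
outer loop
vertex 3.015 -2.659 -1.08
vertex 2.629 -2.921 -0.61
vertex 2.37 -2.757 -1.198
endloop
endfacet
facet normal 0.226 -0.435 -0.872
outer loop
vertex 3.015 -2.659 -1.08
vertex 2.37 -2.757 -1.198
vertex 2.663 -2.198 -1.401
endloop
endfacet
facet normal 0.712 0.057 -0.699
outer loop
vertex 3.015 -2.659 -1.08
vertex 2.663 -2.198 -1.401
vertex 3.102 -2.017 -0.939
endloop
endfacet
facet normal 0.828 0.396 0.398
outer loop
vertex 3.081 -2.464 -0.451
vertex 3.102 -2.017 -0.939
vertex 2.77 -1.883 -0.382
endloop
endfacet
facet normal 0.318 -0.576 0.753
outer loop
vertex 2.629 -2.921 -0.61
vertex 3.081 -2.464 -0.451
vertex 2.477 -2.442 -0.179
endloop
endfacet
facet normal -0.447 -0.893 -0.052
outer loop
vertex 2.37 -2.757 -1.198
vertex 2.629 -2.921 -0.61
vertex 2.038 -2.623 -0.641
endloop
endfacet
facet normal -0.411 -0.113 -0.904
outer loop
vertex 2.663 -2.198 -1.401
vertex 2.37 -2.757 -1.198
vertex 2.059 -2.176 -1.129
endloop
endfacet
facet normal 0.377 0.683 -0.626
outer loop
vertex 3.102 -2.017 -0.939
vertex 2.663 -2.198 -1.401
vertex 2.511 -1.719 -0.97
endloop
endfacet

endsolid


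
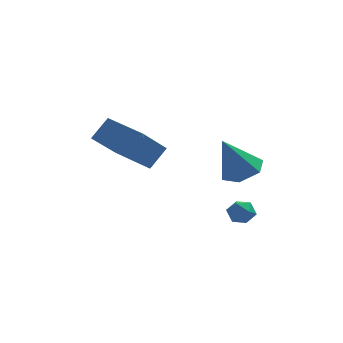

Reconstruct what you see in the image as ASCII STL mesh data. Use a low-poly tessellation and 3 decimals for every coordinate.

solid 
facet normal 0.430 0.102 -0.897
outer loop
vertex 2.479 0.648 1.535
vertex 1.856 1.373 1.319
vertex 2.712 1.575 1.752
endloop
endfacet
facet normal 0.638 -0.324 0.699
outer loop
vertex 2.479 0.648 1.535
vertex 2.712 1.575 1.752
vertex 0.984 1.167 3.141
endloop
endfacet
facet normal 0.430 0.102 -0.897
outer loop
vertex 2.712 1.575 1.752
vertex 1.856 1.373 1.319
vertex 2.089 2.3 1.536
endloop
endfacet
facet normal 0.426 0.574 0.699
outer loop
vertex 2.712 1.575 1.752
vertex 2.089 2.3 1.536
vertex 0.984 1.167 3.141
endloop
endfacet
facet normal 0.430 0.102 -0.897
outer loop
vertex 2.089 2.3 1.536
vertex 1.856 1.373 1.319
vertex 1.233 2.099 1.103
endloop
endfacet
facet normal -0.377 0.859 0.347
outer loop
vertex 2.089 2.3 1.536
vertex 1.233 2.099 1.103
vertex 0.984 1.167 3.141
endloop
endfacet
facet normal 0.429 0.101 -0.898
outer loop
vertex 1.233 2.099 1.103
vertex 1.856 1.373 1.319
vertex 1.0 1.172 0.887
endloop
endfacet
facet normal -0.969 0.245 -0.006
outer loop
vertex 1.233 2.099 1.103
vertex 1.0 1.172 0.887
vertex 0.984 1.167 3.141
endloop
endfacet
facet normal 0.429 0.102 -0.898
outer loop
vertex 1.0 1.172 0.887
vertex 1.856 1.373 1.319
vertex 1.623 0.447 1.102
endloop
endfacet
facet normal -0.757 -0.653 -0.007
outer loop
vertex 1.0 1.172 0.887
vertex 1.623 0.447 1.102
vertex 0.984 1.167 3.141
endloop
endfacet
facet normal 0.430 0.102 -0.897
outer loop
vertex 1.623 0.447 1.102
vertex 1.856 1.373 1.319
vertex 2.479 0.648 1.535
endloop
endfacet
facet normal 0.045 -0.937 0.345
outer loop
vertex 1.623 0.447 1.102
vertex 2.479 0.648 1.535
vertex 0.984 1.167 3.141
endloop
endfacet
facet normal -0.504 -0.523 0.687
outer loop
vertex -2.146 2.489 3.018
vertex -3.526 4.085 3.22
vertex -2.872 1.978 2.096
endloop
endfacet
facet normal 0.651 -0.753 -0.095
outer loop
vertex -1.834 3.055 0.68
vertex -2.146 2.489 3.018
vertex -2.872 1.978 2.096
endloop
endfacet
facet normal -0.504 -0.523 0.687
outer loop
vertex -2.872 1.978 2.096
vertex -3.526 4.085 3.22
vertex -4.252 3.574 2.299
endloop
endfacet
facet normal -0.568 -0.399 -0.720
outer loop
vertex -4.252 3.574 2.299
vertex -1.834 3.055 0.68
vertex -2.872 1.978 2.096
endloop
endfacet
facet normal 0.567 0.400 0.720
outer loop
vertex -2.146 2.489 3.018
vertex -2.488 5.162 1.804
vertex -3.526 4.085 3.22
endloop
endfacet
facet normal 0.651 -0.753 -0.095
outer loop
vertex -1.108 3.566 1.601
vertex -2.146 2.489 3.018
vertex -1.834 3.055 0.68
endloop
endfacet
facet normal 0.568 0.400 0.720
outer loop
vertex -1.108 3.566 1.601
vertex -2.488 5.162 1.804
vertex -2.146 2.489 3.018
endloop
endfacet
facet normal -0.651 0.753 0.095
outer loop
vertex -3.526 4.085 3.22
vertex -2.488 5.162 1.804
vertex -4.252 3.574 2.299
endloop
endfacet
facet normal -0.568 -0.400 -0.720
outer loop
vertex -3.214 4.651 0.882
vertex -1.834 3.055 0.68
vertex -4.252 3.574 2.299
endloop
endfacet
facet normal -0.651 0.753 0.095
outer loop
vertex -4.252 3.574 2.299
vertex -2.488 5.162 1.804
vertex -3.214 4.651 0.882
endloop
endfacet
facet normal 0.504 0.523 -0.687
outer loop
vertex -3.214 4.651 0.882
vertex -1.108 3.566 1.601
vertex -1.834 3.055 0.68
endloop
endfacet
facet normal 0.504 0.523 -0.687
outer loop
vertex -2.488 5.162 1.804
vertex -1.108 3.566 1.601
vertex -3.214 4.651 0.882
endloop
endfacet
facet normal -0.659 0.302 0.688
outer loop
vertex 1.155 0.91 -0.746
vertex 1.547 0.674 -0.267
vertex 1.617 1.299 -0.474
endloop
endfacet
facet normal -0.678 0.726 0.115
outer loop
vertex 1.155 0.91 -0.746
vertex 1.617 1.299 -0.474
vertex 1.518 1.31 -1.129
endloop
endfacet
facet normal -0.832 0.320 -0.454
outer loop
vertex 1.155 0.91 -0.746
vertex 1.518 1.31 -1.129
vertex 1.388 0.692 -1.327
endloop
endfacet
facet normal -0.907 -0.352 -0.231
outer loop
vertex 1.155 0.91 -0.746
vertex 1.388 0.692 -1.327
vertex 1.405 0.298 -0.794
endloop
endfacet
facet normal -0.801 -0.364 0.476
outer loop
vertex 1.155 0.91 -0.746
vertex 1.405 0.298 -0.794
vertex 1.547 0.674 -0.267
endloop
endfacet
facet normal -0.028 0.999 0.021
outer loop
vertex 1.518 1.31 -1.129
vertex 1.617 1.299 -0.474
vertex 2.135 1.322 -0.886
endloop
endfacet
facet normal 0.003 0.314 0.949
outer loop
vertex 1.617 1.299 -0.474
vertex 1.547 0.674 -0.267
vertex 2.152 0.928 -0.353
endloop
endfacet
facet normal -0.224 -0.764 0.605
outer loop
vertex 1.547 0.674 -0.267
vertex 1.405 0.298 -0.794
vertex 2.022 0.31 -0.551
endloop
endfacet
facet normal -0.395 -0.745 -0.538
outer loop
vertex 1.405 0.298 -0.794
vertex 1.388 0.692 -1.327
vertex 1.923 0.321 -1.206
endloop
endfacet
facet normal -0.273 0.345 -0.898
outer loop
vertex 1.388 0.692 -1.327
vertex 1.518 1.31 -1.129
vertex 1.993 0.946 -1.413
endloop
endfacet
facet normal 0.907 0.352 0.231
outer loop
vertex 2.385 0.71 -0.934
vertex 2.135 1.322 -0.886
vertex 2.152 0.928 -0.353
endloop
endfacet
facet normal 0.832 -0.320 0.454
outer loop
vertex 2.385 0.71 -0.934
vertex 2.152 0.928 -0.353
vertex 2.022 0.31 -0.551
endloop
endfacet
facet normal 0.678 -0.726 -0.115
outer loop
vertex 2.385 0.71 -0.934
vertex 2.022 0.31 -0.551
vertex 1.923 0.321 -1.206
endloop
endfacet
facet normal 0.659 -0.302 -0.688
outer loop
vertex 2.385 0.71 -0.934
vertex 1.923 0.321 -1.206
vertex 1.993 0.946 -1.413
endloop
endfacet
facet normal 0.801 0.364 -0.476
outer loop
vertex 2.385 0.71 -0.934
vertex 1.993 0.946 -1.413
vertex 2.135 1.322 -0.886
endloop
endfacet
facet normal 0.395 0.745 0.538
outer loop
vertex 2.152 0.928 -0.353
vertex 2.135 1.322 -0.886
vertex 1.617 1.299 -0.474
endloop
endfacet
facet normal 0.273 -0.345 0.898
outer loop
vertex 2.022 0.31 -0.551
vertex 2.152 0.928 -0.353
vertex 1.547 0.674 -0.267
endloop
endfacet
facet normal 0.028 -0.999 -0.021
outer loop
vertex 1.923 0.321 -1.206
vertex 2.022 0.31 -0.551
vertex 1.405 0.298 -0.794
endloop
endfacet
facet normal -0.003 -0.314 -0.949
outer loop
vertex 1.993 0.946 -1.413
vertex 1.923 0.321 -1.206
vertex 1.388 0.692 -1.327
endloop
endfacet
facet normal 0.224 0.764 -0.605
outer loop
vertex 2.135 1.322 -0.886
vertex 1.993 0.946 -1.413
vertex 1.518 1.31 -1.129
endloop
endfacet

endsolid


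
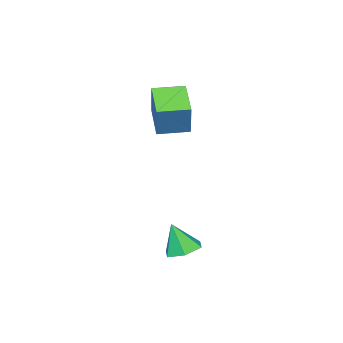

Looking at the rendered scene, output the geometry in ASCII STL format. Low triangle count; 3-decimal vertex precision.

solid 
facet normal -0.706 0.707 0.046
outer loop
vertex -3.795 -2.32 4.224
vertex -2.662 -1.141 3.496
vertex -4.37 -2.786 2.572
endloop
endfacet
facet normal -0.633 -0.659 0.406
outer loop
vertex -3.318 -3.839 2.504
vertex -3.795 -2.32 4.224
vertex -4.37 -2.786 2.572
endloop
endfacet
facet normal -0.706 0.707 0.046
outer loop
vertex -4.37 -2.786 2.572
vertex -2.662 -1.141 3.496
vertex -3.237 -1.607 1.845
endloop
endfacet
facet normal -0.317 -0.258 -0.913
outer loop
vertex -3.237 -1.607 1.845
vertex -3.318 -3.839 2.504
vertex -4.37 -2.786 2.572
endloop
endfacet
facet normal 0.317 0.258 0.912
outer loop
vertex -3.795 -2.32 4.224
vertex -1.61 -2.194 3.428
vertex -2.662 -1.141 3.496
endloop
endfacet
facet normal -0.633 -0.659 0.406
outer loop
vertex -2.743 -3.373 4.155
vertex -3.795 -2.32 4.224
vertex -3.318 -3.839 2.504
endloop
endfacet
facet normal 0.318 0.258 0.913
outer loop
vertex -2.743 -3.373 4.155
vertex -1.61 -2.194 3.428
vertex -3.795 -2.32 4.224
endloop
endfacet
facet normal 0.633 0.659 -0.406
outer loop
vertex -2.662 -1.141 3.496
vertex -1.61 -2.194 3.428
vertex -3.237 -1.607 1.845
endloop
endfacet
facet normal -0.318 -0.258 -0.912
outer loop
vertex -2.185 -2.66 1.776
vertex -3.318 -3.839 2.504
vertex -3.237 -1.607 1.845
endloop
endfacet
facet normal 0.633 0.659 -0.406
outer loop
vertex -3.237 -1.607 1.845
vertex -1.61 -2.194 3.428
vertex -2.185 -2.66 1.776
endloop
endfacet
facet normal 0.706 -0.707 -0.046
outer loop
vertex -2.185 -2.66 1.776
vertex -2.743 -3.373 4.155
vertex -3.318 -3.839 2.504
endloop
endfacet
facet normal 0.706 -0.707 -0.046
outer loop
vertex -1.61 -2.194 3.428
vertex -2.743 -3.373 4.155
vertex -2.185 -2.66 1.776
endloop
endfacet
facet normal -0.114 0.348 -0.930
outer loop
vertex 1.754 1.949 -2.397
vertex 1.116 1.387 -2.529
vertex 0.942 2.169 -2.215
endloop
endfacet
facet normal 0.330 0.650 0.685
outer loop
vertex 1.754 1.949 -2.397
vertex 0.942 2.169 -2.215
vertex 1.284 0.873 -1.151
endloop
endfacet
facet normal -0.114 0.348 -0.930
outer loop
vertex 0.942 2.169 -2.215
vertex 1.116 1.387 -2.529
vertex 0.304 1.608 -2.347
endloop
endfacet
facet normal -0.539 0.445 0.715
outer loop
vertex 0.942 2.169 -2.215
vertex 0.304 1.608 -2.347
vertex 1.284 0.873 -1.151
endloop
endfacet
facet normal -0.114 0.348 -0.930
outer loop
vertex 0.304 1.608 -2.347
vertex 1.116 1.387 -2.529
vertex 0.478 0.826 -2.661
endloop
endfacet
facet normal -0.818 -0.362 0.448
outer loop
vertex 0.304 1.608 -2.347
vertex 0.478 0.826 -2.661
vertex 1.284 0.873 -1.151
endloop
endfacet
facet normal -0.113 0.348 -0.931
outer loop
vertex 0.478 0.826 -2.661
vertex 1.116 1.387 -2.529
vertex 1.289 0.606 -2.842
endloop
endfacet
facet normal -0.227 -0.962 0.151
outer loop
vertex 0.478 0.826 -2.661
vertex 1.289 0.606 -2.842
vertex 1.284 0.873 -1.151
endloop
endfacet
facet normal -0.113 0.348 -0.931
outer loop
vertex 1.289 0.606 -2.842
vertex 1.116 1.387 -2.529
vertex 1.927 1.167 -2.71
endloop
endfacet
facet normal 0.641 -0.758 0.122
outer loop
vertex 1.289 0.606 -2.842
vertex 1.927 1.167 -2.71
vertex 1.284 0.873 -1.151
endloop
endfacet
facet normal -0.113 0.347 -0.931
outer loop
vertex 1.927 1.167 -2.71
vertex 1.116 1.387 -2.529
vertex 1.754 1.949 -2.397
endloop
endfacet
facet normal 0.920 0.048 0.389
outer loop
vertex 1.927 1.167 -2.71
vertex 1.754 1.949 -2.397
vertex 1.284 0.873 -1.151
endloop
endfacet

endsolid


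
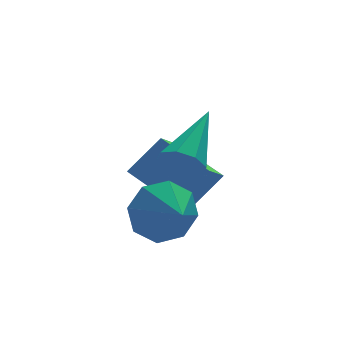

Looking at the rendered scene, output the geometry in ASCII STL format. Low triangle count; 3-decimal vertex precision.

solid 
facet normal -0.139 0.922 -0.360
outer loop
vertex -0.979 -2.127 -2.073
vertex -1.462 -1.856 -1.192
vertex -0.477 -1.838 -1.527
endloop
endfacet
facet normal 0.680 -0.685 -0.263
outer loop
vertex -0.979 -2.127 -2.073
vertex -0.477 -1.838 -1.527
vertex -1.298 -2.944 -0.768
endloop
endfacet
facet normal -0.139 0.923 -0.360
outer loop
vertex -0.477 -1.838 -1.527
vertex -1.462 -1.856 -1.192
vertex -0.552 -1.56 -0.785
endloop
endfacet
facet normal 0.852 -0.456 0.257
outer loop
vertex -0.477 -1.838 -1.527
vertex -0.552 -1.56 -0.785
vertex -1.298 -2.944 -0.768
endloop
endfacet
facet normal -0.139 0.923 -0.360
outer loop
vertex -0.552 -1.56 -0.785
vertex -1.462 -1.856 -1.192
vertex -1.159 -1.455 -0.281
endloop
endfacet
facet normal 0.578 -0.302 0.758
outer loop
vertex -0.552 -1.56 -0.785
vertex -1.159 -1.455 -0.281
vertex -1.298 -2.944 -0.768
endloop
endfacet
facet normal -0.139 0.923 -0.360
outer loop
vertex -1.159 -1.455 -0.281
vertex -1.462 -1.856 -1.192
vertex -1.944 -1.585 -0.312
endloop
endfacet
facet normal 0.014 -0.312 0.950
outer loop
vertex -1.159 -1.455 -0.281
vertex -1.944 -1.585 -0.312
vertex -1.298 -2.944 -0.768
endloop
endfacet
facet normal -0.138 0.923 -0.360
outer loop
vertex -1.944 -1.585 -0.312
vertex -1.462 -1.856 -1.192
vertex -2.446 -1.873 -0.858
endloop
endfacet
facet normal -0.505 -0.481 0.717
outer loop
vertex -1.944 -1.585 -0.312
vertex -2.446 -1.873 -0.858
vertex -1.298 -2.944 -0.768
endloop
endfacet
facet normal -0.138 0.923 -0.360
outer loop
vertex -2.446 -1.873 -0.858
vertex -1.462 -1.856 -1.192
vertex -2.372 -2.151 -1.6
endloop
endfacet
facet normal -0.677 -0.709 0.198
outer loop
vertex -2.446 -1.873 -0.858
vertex -2.372 -2.151 -1.6
vertex -1.298 -2.944 -0.768
endloop
endfacet
facet normal -0.138 0.923 -0.359
outer loop
vertex -2.372 -2.151 -1.6
vertex -1.462 -1.856 -1.192
vertex -1.764 -2.256 -2.103
endloop
endfacet
facet normal -0.401 -0.864 -0.305
outer loop
vertex -2.372 -2.151 -1.6
vertex -1.764 -2.256 -2.103
vertex -1.298 -2.944 -0.768
endloop
endfacet
facet normal -0.138 0.923 -0.360
outer loop
vertex -1.764 -2.256 -2.103
vertex -1.462 -1.856 -1.192
vertex -0.979 -2.127 -2.073
endloop
endfacet
facet normal 0.159 -0.854 -0.496
outer loop
vertex -1.764 -2.256 -2.103
vertex -0.979 -2.127 -2.073
vertex -1.298 -2.944 -0.768
endloop
endfacet
facet normal -0.581 -0.653 -0.486
outer loop
vertex -0.726 -2.837 0.583
vertex -1.242 -2.688 1.0
vertex -1.018 -2.445 0.406
endloop
endfacet
facet normal 0.729 0.256 -0.635
outer loop
vertex -0.726 -2.837 0.583
vertex -1.018 -2.445 0.406
vertex 0.002 -1.292 2.04
endloop
endfacet
facet normal -0.581 -0.653 -0.486
outer loop
vertex -1.018 -2.445 0.406
vertex -1.242 -2.688 1.0
vertex -1.442 -2.194 0.576
endloop
endfacet
facet normal 0.184 0.745 -0.641
outer loop
vertex -1.018 -2.445 0.406
vertex -1.442 -2.194 0.576
vertex 0.002 -1.292 2.04
endloop
endfacet
facet normal -0.582 -0.652 -0.486
outer loop
vertex -1.442 -2.194 0.576
vertex -1.242 -2.688 1.0
vertex -1.748 -2.233 0.995
endloop
endfacet
facet normal -0.375 0.908 -0.189
outer loop
vertex -1.442 -2.194 0.576
vertex -1.748 -2.233 0.995
vertex 0.002 -1.292 2.04
endloop
endfacet
facet normal -0.582 -0.652 -0.485
outer loop
vertex -1.748 -2.233 0.995
vertex -1.242 -2.688 1.0
vertex -1.758 -2.538 1.417
endloop
endfacet
facet normal -0.616 0.645 0.452
outer loop
vertex -1.748 -2.233 0.995
vertex -1.758 -2.538 1.417
vertex 0.002 -1.292 2.04
endloop
endfacet
facet normal -0.582 -0.652 -0.486
outer loop
vertex -1.758 -2.538 1.417
vertex -1.242 -2.688 1.0
vertex -1.466 -2.931 1.594
endloop
endfacet
facet normal -0.401 0.112 0.909
outer loop
vertex -1.758 -2.538 1.417
vertex -1.466 -2.931 1.594
vertex 0.002 -1.292 2.04
endloop
endfacet
facet normal -0.582 -0.652 -0.486
outer loop
vertex -1.466 -2.931 1.594
vertex -1.242 -2.688 1.0
vertex -1.043 -3.181 1.423
endloop
endfacet
facet normal 0.145 -0.379 0.914
outer loop
vertex -1.466 -2.931 1.594
vertex -1.043 -3.181 1.423
vertex 0.002 -1.292 2.04
endloop
endfacet
facet normal -0.582 -0.652 -0.486
outer loop
vertex -1.043 -3.181 1.423
vertex -1.242 -2.688 1.0
vertex -0.737 -3.142 1.004
endloop
endfacet
facet normal 0.703 -0.540 0.463
outer loop
vertex -1.043 -3.181 1.423
vertex -0.737 -3.142 1.004
vertex 0.002 -1.292 2.04
endloop
endfacet
facet normal -0.582 -0.651 -0.487
outer loop
vertex -0.737 -3.142 1.004
vertex -1.242 -2.688 1.0
vertex -0.726 -2.837 0.583
endloop
endfacet
facet normal 0.944 -0.278 -0.177
outer loop
vertex -0.737 -3.142 1.004
vertex -0.726 -2.837 0.583
vertex 0.002 -1.292 2.04
endloop
endfacet
facet normal -0.551 -0.617 0.561
outer loop
vertex 0.134 -0.964 -0.392
vertex -0.744 0.456 0.308
vertex -0.864 -1.051 -1.467
endloop
endfacet
facet normal 0.485 -0.785 -0.387
outer loop
vertex -0.136 -0.236 -2.208
vertex 0.134 -0.964 -0.392
vertex -0.864 -1.051 -1.467
endloop
endfacet
facet normal -0.551 -0.617 0.561
outer loop
vertex -0.864 -1.051 -1.467
vertex -0.744 0.456 0.308
vertex -1.742 0.369 -0.768
endloop
endfacet
facet normal -0.679 -0.059 -0.732
outer loop
vertex -1.742 0.369 -0.768
vertex -0.136 -0.236 -2.208
vertex -0.864 -1.051 -1.467
endloop
endfacet
facet normal 0.679 0.059 0.732
outer loop
vertex 0.134 -0.964 -0.392
vertex -0.016 1.271 -0.433
vertex -0.744 0.456 0.308
endloop
endfacet
facet normal 0.485 -0.784 -0.387
outer loop
vertex 0.862 -0.149 -1.132
vertex 0.134 -0.964 -0.392
vertex -0.136 -0.236 -2.208
endloop
endfacet
facet normal 0.678 0.059 0.732
outer loop
vertex 0.862 -0.149 -1.132
vertex -0.016 1.271 -0.433
vertex 0.134 -0.964 -0.392
endloop
endfacet
facet normal -0.485 0.785 0.386
outer loop
vertex -0.744 0.456 0.308
vertex -0.016 1.271 -0.433
vertex -1.742 0.369 -0.768
endloop
endfacet
facet normal -0.679 -0.059 -0.732
outer loop
vertex -1.014 1.184 -1.508
vertex -0.136 -0.236 -2.208
vertex -1.742 0.369 -0.768
endloop
endfacet
facet normal -0.485 0.784 0.387
outer loop
vertex -1.742 0.369 -0.768
vertex -0.016 1.271 -0.433
vertex -1.014 1.184 -1.508
endloop
endfacet
facet normal 0.551 0.617 -0.561
outer loop
vertex -1.014 1.184 -1.508
vertex 0.862 -0.149 -1.132
vertex -0.136 -0.236 -2.208
endloop
endfacet
facet normal 0.551 0.617 -0.562
outer loop
vertex -0.016 1.271 -0.433
vertex 0.862 -0.149 -1.132
vertex -1.014 1.184 -1.508
endloop
endfacet

endsolid


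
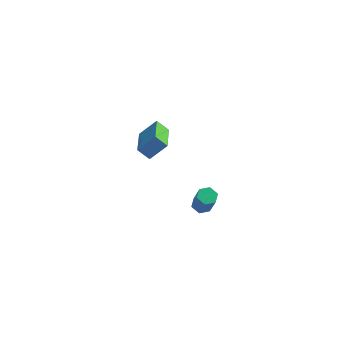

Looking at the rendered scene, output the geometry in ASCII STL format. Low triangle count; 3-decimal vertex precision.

solid 
facet normal -0.245 0.362 -0.899
outer loop
vertex 1.674 -2.1 2.859
vertex 1.268 -1.885 3.056
vertex 1.701 -1.635 3.039
endloop
endfacet
facet normal 0.968 0.039 -0.247
outer loop
vertex 1.674 -2.1 2.859
vertex 1.701 -1.635 3.039
vertex 2.018 -2.611 4.128
endloop
endfacet
facet normal 0.969 0.041 -0.245
outer loop
vertex 2.018 -2.611 4.128
vertex 1.701 -1.635 3.039
vertex 2.044 -2.145 4.308
endloop
endfacet
facet normal 0.242 -0.361 0.900
outer loop
vertex 2.018 -2.611 4.128
vertex 2.044 -2.145 4.308
vertex 1.612 -2.395 4.324
endloop
endfacet
facet normal -0.244 0.362 -0.900
outer loop
vertex 1.701 -1.635 3.039
vertex 1.268 -1.885 3.056
vertex 1.295 -1.419 3.236
endloop
endfacet
facet normal 0.531 0.826 0.188
outer loop
vertex 1.701 -1.635 3.039
vertex 1.295 -1.419 3.236
vertex 2.044 -2.145 4.308
endloop
endfacet
facet normal 0.531 0.826 0.188
outer loop
vertex 2.044 -2.145 4.308
vertex 1.295 -1.419 3.236
vertex 1.638 -1.929 4.505
endloop
endfacet
facet normal 0.243 -0.363 0.899
outer loop
vertex 2.044 -2.145 4.308
vertex 1.638 -1.929 4.505
vertex 1.612 -2.395 4.324
endloop
endfacet
facet normal -0.242 0.362 -0.900
outer loop
vertex 1.295 -1.419 3.236
vertex 1.268 -1.885 3.056
vertex 0.862 -1.669 3.252
endloop
endfacet
facet normal -0.438 0.787 0.435
outer loop
vertex 1.295 -1.419 3.236
vertex 0.862 -1.669 3.252
vertex 1.638 -1.929 4.505
endloop
endfacet
facet normal -0.440 0.785 0.436
outer loop
vertex 1.638 -1.929 4.505
vertex 0.862 -1.669 3.252
vertex 1.206 -2.18 4.521
endloop
endfacet
facet normal 0.244 -0.363 0.899
outer loop
vertex 1.638 -1.929 4.505
vertex 1.206 -2.18 4.521
vertex 1.612 -2.395 4.324
endloop
endfacet
facet normal -0.242 0.361 -0.900
outer loop
vertex 0.862 -1.669 3.252
vertex 1.268 -1.885 3.056
vertex 0.836 -2.135 3.072
endloop
endfacet
facet normal -0.968 -0.041 0.246
outer loop
vertex 0.862 -1.669 3.252
vertex 0.836 -2.135 3.072
vertex 1.206 -2.18 4.521
endloop
endfacet
facet normal -0.968 -0.039 0.246
outer loop
vertex 1.206 -2.18 4.521
vertex 0.836 -2.135 3.072
vertex 1.179 -2.645 4.341
endloop
endfacet
facet normal 0.245 -0.362 0.899
outer loop
vertex 1.206 -2.18 4.521
vertex 1.179 -2.645 4.341
vertex 1.612 -2.395 4.324
endloop
endfacet
facet normal -0.243 0.363 -0.899
outer loop
vertex 0.836 -2.135 3.072
vertex 1.268 -1.885 3.056
vertex 1.242 -2.351 2.875
endloop
endfacet
facet normal -0.531 -0.826 -0.188
outer loop
vertex 0.836 -2.135 3.072
vertex 1.242 -2.351 2.875
vertex 1.179 -2.645 4.341
endloop
endfacet
facet normal -0.531 -0.826 -0.188
outer loop
vertex 1.179 -2.645 4.341
vertex 1.242 -2.351 2.875
vertex 1.585 -2.861 4.144
endloop
endfacet
facet normal 0.244 -0.362 0.900
outer loop
vertex 1.179 -2.645 4.341
vertex 1.585 -2.861 4.144
vertex 1.612 -2.395 4.324
endloop
endfacet
facet normal -0.244 0.363 -0.899
outer loop
vertex 1.242 -2.351 2.875
vertex 1.268 -1.885 3.056
vertex 1.674 -2.1 2.859
endloop
endfacet
facet normal 0.440 -0.786 -0.435
outer loop
vertex 1.242 -2.351 2.875
vertex 1.674 -2.1 2.859
vertex 1.585 -2.861 4.144
endloop
endfacet
facet normal 0.438 -0.786 -0.435
outer loop
vertex 1.585 -2.861 4.144
vertex 1.674 -2.1 2.859
vertex 2.018 -2.611 4.128
endloop
endfacet
facet normal 0.242 -0.362 0.900
outer loop
vertex 1.585 -2.861 4.144
vertex 2.018 -2.611 4.128
vertex 1.612 -2.395 4.324
endloop
endfacet
facet normal -0.737 0.065 0.672
outer loop
vertex -1.934 3.216 2.694
vertex -2.23 5.025 2.195
vertex -2.742 2.849 1.843
endloop
endfacet
facet normal 0.156 -0.952 0.263
outer loop
vertex -2.13 2.795 1.285
vertex -1.934 3.216 2.694
vertex -2.742 2.849 1.843
endloop
endfacet
facet normal -0.738 0.065 0.672
outer loop
vertex -2.742 2.849 1.843
vertex -2.23 5.025 2.195
vertex -3.038 4.658 1.343
endloop
endfacet
facet normal -0.657 -0.299 -0.692
outer loop
vertex -3.038 4.658 1.343
vertex -2.13 2.795 1.285
vertex -2.742 2.849 1.843
endloop
endfacet
facet normal 0.657 0.298 0.692
outer loop
vertex -1.934 3.216 2.694
vertex -1.618 4.971 1.637
vertex -2.23 5.025 2.195
endloop
endfacet
facet normal 0.155 -0.952 0.263
outer loop
vertex -1.322 3.162 2.137
vertex -1.934 3.216 2.694
vertex -2.13 2.795 1.285
endloop
endfacet
facet normal 0.657 0.299 0.692
outer loop
vertex -1.322 3.162 2.137
vertex -1.618 4.971 1.637
vertex -1.934 3.216 2.694
endloop
endfacet
facet normal -0.156 0.952 -0.263
outer loop
vertex -2.23 5.025 2.195
vertex -1.618 4.971 1.637
vertex -3.038 4.658 1.343
endloop
endfacet
facet normal -0.657 -0.298 -0.693
outer loop
vertex -2.426 4.604 0.786
vertex -2.13 2.795 1.285
vertex -3.038 4.658 1.343
endloop
endfacet
facet normal -0.155 0.952 -0.263
outer loop
vertex -3.038 4.658 1.343
vertex -1.618 4.971 1.637
vertex -2.426 4.604 0.786
endloop
endfacet
facet normal 0.738 -0.065 -0.672
outer loop
vertex -2.426 4.604 0.786
vertex -1.322 3.162 2.137
vertex -2.13 2.795 1.285
endloop
endfacet
facet normal 0.738 -0.065 -0.672
outer loop
vertex -1.618 4.971 1.637
vertex -1.322 3.162 2.137
vertex -2.426 4.604 0.786
endloop
endfacet

endsolid


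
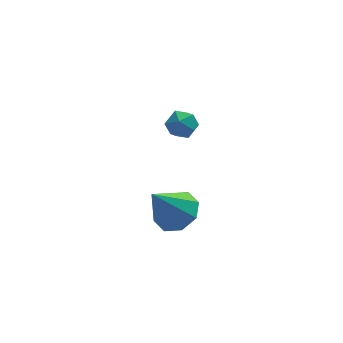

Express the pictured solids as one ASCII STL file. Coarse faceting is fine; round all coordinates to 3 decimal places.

solid 
facet normal 0.515 0.194 -0.835
outer loop
vertex 0.102 -1.756 -2.005
vertex -0.806 -1.646 -2.54
vertex -0.172 -0.993 -1.997
endloop
endfacet
facet normal 0.497 0.170 0.851
outer loop
vertex 0.102 -1.756 -2.005
vertex -0.172 -0.993 -1.997
vertex -1.894 -2.054 -0.78
endloop
endfacet
facet normal 0.516 0.193 -0.834
outer loop
vertex -0.172 -0.993 -1.997
vertex -0.806 -1.646 -2.54
vertex -0.817 -0.612 -2.308
endloop
endfacet
facet normal 0.071 0.700 0.711
outer loop
vertex -0.172 -0.993 -1.997
vertex -0.817 -0.612 -2.308
vertex -1.894 -2.054 -0.78
endloop
endfacet
facet normal 0.516 0.193 -0.835
outer loop
vertex -0.817 -0.612 -2.308
vertex -0.806 -1.646 -2.54
vertex -1.456 -0.837 -2.755
endloop
endfacet
facet normal -0.524 0.772 0.360
outer loop
vertex -0.817 -0.612 -2.308
vertex -1.456 -0.837 -2.755
vertex -1.894 -2.054 -0.78
endloop
endfacet
facet normal 0.516 0.193 -0.834
outer loop
vertex -1.456 -0.837 -2.755
vertex -0.806 -1.646 -2.54
vertex -1.713 -1.536 -3.076
endloop
endfacet
facet normal -0.939 0.344 0.004
outer loop
vertex -1.456 -0.837 -2.755
vertex -1.713 -1.536 -3.076
vertex -1.894 -2.054 -0.78
endloop
endfacet
facet normal 0.516 0.194 -0.834
outer loop
vertex -1.713 -1.536 -3.076
vertex -0.806 -1.646 -2.54
vertex -1.439 -2.299 -3.084
endloop
endfacet
facet normal -0.931 -0.333 -0.149
outer loop
vertex -1.713 -1.536 -3.076
vertex -1.439 -2.299 -3.084
vertex -1.894 -2.054 -0.78
endloop
endfacet
facet normal 0.517 0.194 -0.834
outer loop
vertex -1.439 -2.299 -3.084
vertex -0.806 -1.646 -2.54
vertex -0.794 -2.68 -2.773
endloop
endfacet
facet normal -0.506 -0.863 -0.008
outer loop
vertex -1.439 -2.299 -3.084
vertex -0.794 -2.68 -2.773
vertex -1.894 -2.054 -0.78
endloop
endfacet
facet normal 0.516 0.194 -0.834
outer loop
vertex -0.794 -2.68 -2.773
vertex -0.806 -1.646 -2.54
vertex -0.156 -2.455 -2.326
endloop
endfacet
facet normal 0.089 -0.935 0.343
outer loop
vertex -0.794 -2.68 -2.773
vertex -0.156 -2.455 -2.326
vertex -1.894 -2.054 -0.78
endloop
endfacet
facet normal 0.515 0.193 -0.835
outer loop
vertex -0.156 -2.455 -2.326
vertex -0.806 -1.646 -2.54
vertex 0.102 -1.756 -2.005
endloop
endfacet
facet normal 0.505 -0.507 0.699
outer loop
vertex -0.156 -2.455 -2.326
vertex 0.102 -1.756 -2.005
vertex -1.894 -2.054 -0.78
endloop
endfacet
facet normal -0.113 0.919 0.377
outer loop
vertex 0.168 4.261 -1.803
vertex 0.34 3.979 -1.064
vertex 0.935 4.248 -1.542
endloop
endfacet
facet normal 0.117 0.947 -0.298
outer loop
vertex 0.168 4.261 -1.803
vertex 0.935 4.248 -1.542
vertex 0.762 4.03 -2.303
endloop
endfacet
facet normal -0.359 0.608 -0.708
outer loop
vertex 0.168 4.261 -1.803
vertex 0.762 4.03 -2.303
vertex 0.06 3.626 -2.294
endloop
endfacet
facet normal -0.883 0.371 -0.286
outer loop
vertex 0.168 4.261 -1.803
vertex 0.06 3.626 -2.294
vertex -0.201 3.595 -1.528
endloop
endfacet
facet normal -0.731 0.564 0.385
outer loop
vertex 0.168 4.261 -1.803
vertex -0.201 3.595 -1.528
vertex 0.34 3.979 -1.064
endloop
endfacet
facet normal 0.734 0.590 -0.336
outer loop
vertex 0.762 4.03 -2.303
vertex 0.935 4.248 -1.542
vertex 1.301 3.605 -1.872
endloop
endfacet
facet normal 0.361 0.546 0.756
outer loop
vertex 0.935 4.248 -1.542
vertex 0.34 3.979 -1.064
vertex 1.04 3.574 -1.106
endloop
endfacet
facet normal -0.638 -0.030 0.769
outer loop
vertex 0.34 3.979 -1.064
vertex -0.201 3.595 -1.528
vertex 0.338 3.17 -1.097
endloop
endfacet
facet normal -0.885 -0.342 -0.315
outer loop
vertex -0.201 3.595 -1.528
vertex 0.06 3.626 -2.294
vertex 0.165 2.952 -1.858
endloop
endfacet
facet normal -0.036 0.041 -0.999
outer loop
vertex 0.06 3.626 -2.294
vertex 0.762 4.03 -2.303
vertex 0.76 3.221 -2.336
endloop
endfacet
facet normal 0.883 -0.371 0.286
outer loop
vertex 0.932 2.939 -1.597
vertex 1.301 3.605 -1.872
vertex 1.04 3.574 -1.106
endloop
endfacet
facet normal 0.359 -0.608 0.708
outer loop
vertex 0.932 2.939 -1.597
vertex 1.04 3.574 -1.106
vertex 0.338 3.17 -1.097
endloop
endfacet
facet normal -0.117 -0.947 0.298
outer loop
vertex 0.932 2.939 -1.597
vertex 0.338 3.17 -1.097
vertex 0.165 2.952 -1.858
endloop
endfacet
facet normal 0.113 -0.919 -0.377
outer loop
vertex 0.932 2.939 -1.597
vertex 0.165 2.952 -1.858
vertex 0.76 3.221 -2.336
endloop
endfacet
facet normal 0.731 -0.564 -0.385
outer loop
vertex 0.932 2.939 -1.597
vertex 0.76 3.221 -2.336
vertex 1.301 3.605 -1.872
endloop
endfacet
facet normal 0.885 0.342 0.315
outer loop
vertex 1.04 3.574 -1.106
vertex 1.301 3.605 -1.872
vertex 0.935 4.248 -1.542
endloop
endfacet
facet normal 0.036 -0.041 0.999
outer loop
vertex 0.338 3.17 -1.097
vertex 1.04 3.574 -1.106
vertex 0.34 3.979 -1.064
endloop
endfacet
facet normal -0.734 -0.590 0.336
outer loop
vertex 0.165 2.952 -1.858
vertex 0.338 3.17 -1.097
vertex -0.201 3.595 -1.528
endloop
endfacet
facet normal -0.361 -0.546 -0.756
outer loop
vertex 0.76 3.221 -2.336
vertex 0.165 2.952 -1.858
vertex 0.06 3.626 -2.294
endloop
endfacet
facet normal 0.638 0.030 -0.769
outer loop
vertex 1.301 3.605 -1.872
vertex 0.76 3.221 -2.336
vertex 0.762 4.03 -2.303
endloop
endfacet

endsolid


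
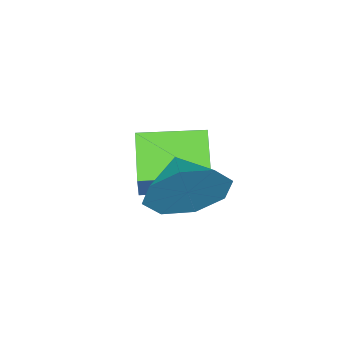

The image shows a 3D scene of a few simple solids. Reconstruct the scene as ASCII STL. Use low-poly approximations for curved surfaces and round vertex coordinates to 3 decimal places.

solid 
facet normal -0.599 -0.645 0.473
outer loop
vertex -2.804 0.964 -1.036
vertex -4.054 2.172 -0.972
vertex -3.178 0.627 -1.969
endloop
endfacet
facet normal 0.718 -0.695 -0.037
outer loop
vertex -2.266 1.608 -2.688
vertex -2.804 0.964 -1.036
vertex -3.178 0.627 -1.969
endloop
endfacet
facet normal -0.600 -0.645 0.473
outer loop
vertex -3.178 0.627 -1.969
vertex -4.054 2.172 -0.972
vertex -4.428 1.836 -1.905
endloop
endfacet
facet normal -0.352 -0.318 -0.880
outer loop
vertex -4.428 1.836 -1.905
vertex -2.266 1.608 -2.688
vertex -3.178 0.627 -1.969
endloop
endfacet
facet normal 0.352 0.318 0.880
outer loop
vertex -2.804 0.964 -1.036
vertex -3.142 3.153 -1.691
vertex -4.054 2.172 -0.972
endloop
endfacet
facet normal 0.718 -0.695 -0.037
outer loop
vertex -1.892 1.944 -1.755
vertex -2.804 0.964 -1.036
vertex -2.266 1.608 -2.688
endloop
endfacet
facet normal 0.352 0.318 0.880
outer loop
vertex -1.892 1.944 -1.755
vertex -3.142 3.153 -1.691
vertex -2.804 0.964 -1.036
endloop
endfacet
facet normal -0.718 0.695 0.038
outer loop
vertex -4.054 2.172 -0.972
vertex -3.142 3.153 -1.691
vertex -4.428 1.836 -1.905
endloop
endfacet
facet normal -0.352 -0.318 -0.880
outer loop
vertex -3.516 2.816 -2.624
vertex -2.266 1.608 -2.688
vertex -4.428 1.836 -1.905
endloop
endfacet
facet normal -0.718 0.695 0.037
outer loop
vertex -4.428 1.836 -1.905
vertex -3.142 3.153 -1.691
vertex -3.516 2.816 -2.624
endloop
endfacet
facet normal 0.600 0.646 -0.473
outer loop
vertex -3.516 2.816 -2.624
vertex -1.892 1.944 -1.755
vertex -2.266 1.608 -2.688
endloop
endfacet
facet normal 0.600 0.645 -0.473
outer loop
vertex -3.142 3.153 -1.691
vertex -1.892 1.944 -1.755
vertex -3.516 2.816 -2.624
endloop
endfacet
facet normal 0.503 0.813 -0.293
outer loop
vertex -1.185 3.421 -1.675
vertex -1.508 3.938 -0.796
vertex -0.667 3.326 -1.049
endloop
endfacet
facet normal 0.134 -0.957 -0.256
outer loop
vertex -1.185 3.421 -1.675
vertex -0.667 3.326 -1.049
vertex -2.112 2.962 -0.444
endloop
endfacet
facet normal 0.503 0.813 -0.294
outer loop
vertex -0.667 3.326 -1.049
vertex -1.508 3.938 -0.796
vertex -0.641 3.59 -0.274
endloop
endfacet
facet normal 0.347 -0.891 0.292
outer loop
vertex -0.667 3.326 -1.049
vertex -0.641 3.59 -0.274
vertex -2.112 2.962 -0.444
endloop
endfacet
facet normal 0.503 0.813 -0.293
outer loop
vertex -0.641 3.59 -0.274
vertex -1.508 3.938 -0.796
vertex -1.123 4.057 0.195
endloop
endfacet
facet normal 0.169 -0.606 0.777
outer loop
vertex -0.641 3.59 -0.274
vertex -1.123 4.057 0.195
vertex -2.112 2.962 -0.444
endloop
endfacet
facet normal 0.504 0.813 -0.293
outer loop
vertex -1.123 4.057 0.195
vertex -1.508 3.938 -0.796
vertex -1.83 4.455 0.084
endloop
endfacet
facet normal -0.295 -0.269 0.917
outer loop
vertex -1.123 4.057 0.195
vertex -1.83 4.455 0.084
vertex -2.112 2.962 -0.444
endloop
endfacet
facet normal 0.502 0.813 -0.294
outer loop
vertex -1.83 4.455 0.084
vertex -1.508 3.938 -0.796
vertex -2.349 4.549 -0.543
endloop
endfacet
facet normal -0.774 -0.076 0.629
outer loop
vertex -1.83 4.455 0.084
vertex -2.349 4.549 -0.543
vertex -2.112 2.962 -0.444
endloop
endfacet
facet normal 0.503 0.813 -0.292
outer loop
vertex -2.349 4.549 -0.543
vertex -1.508 3.938 -0.796
vertex -2.374 4.286 -1.318
endloop
endfacet
facet normal -0.987 -0.142 0.080
outer loop
vertex -2.349 4.549 -0.543
vertex -2.374 4.286 -1.318
vertex -2.112 2.962 -0.444
endloop
endfacet
facet normal 0.504 0.812 -0.294
outer loop
vertex -2.374 4.286 -1.318
vertex -1.508 3.938 -0.796
vertex -1.893 3.818 -1.787
endloop
endfacet
facet normal -0.809 -0.427 -0.404
outer loop
vertex -2.374 4.286 -1.318
vertex -1.893 3.818 -1.787
vertex -2.112 2.962 -0.444
endloop
endfacet
facet normal 0.502 0.813 -0.294
outer loop
vertex -1.893 3.818 -1.787
vertex -1.508 3.938 -0.796
vertex -1.185 3.421 -1.675
endloop
endfacet
facet normal -0.343 -0.766 -0.544
outer loop
vertex -1.893 3.818 -1.787
vertex -1.185 3.421 -1.675
vertex -2.112 2.962 -0.444
endloop
endfacet

endsolid
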